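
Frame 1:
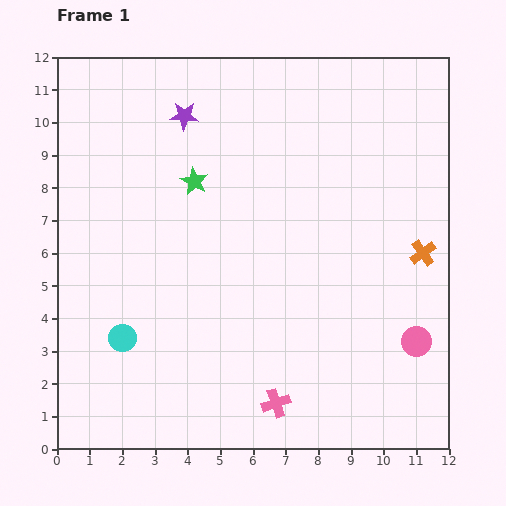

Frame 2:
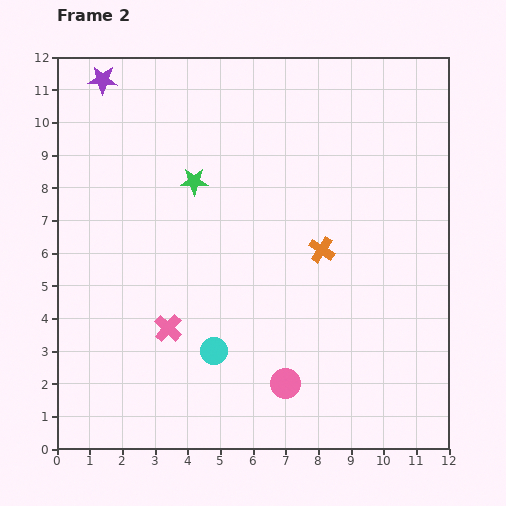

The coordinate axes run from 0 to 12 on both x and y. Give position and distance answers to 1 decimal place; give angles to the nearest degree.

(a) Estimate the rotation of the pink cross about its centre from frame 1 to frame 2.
29° counter-clockwise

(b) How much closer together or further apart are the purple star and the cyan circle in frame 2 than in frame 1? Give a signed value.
+1.9

Distance in frame 1: 7.1. Distance in frame 2: 9.0.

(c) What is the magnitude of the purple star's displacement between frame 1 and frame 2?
2.7

The purple star moved from (3.9, 10.2) to (1.4, 11.3), a distance of √(2.5² + 1.1²) ≈ 2.7.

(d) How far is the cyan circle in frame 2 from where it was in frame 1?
2.8

The cyan circle moved from (2.0, 3.4) to (4.8, 3.0), a distance of √(2.8² + 0.4²) ≈ 2.8.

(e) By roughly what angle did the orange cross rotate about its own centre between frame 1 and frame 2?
22° counter-clockwise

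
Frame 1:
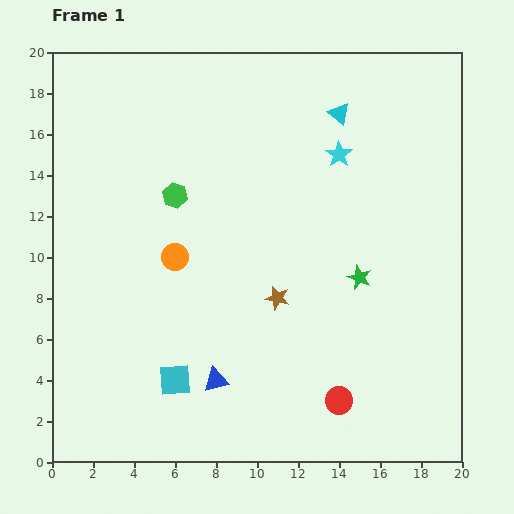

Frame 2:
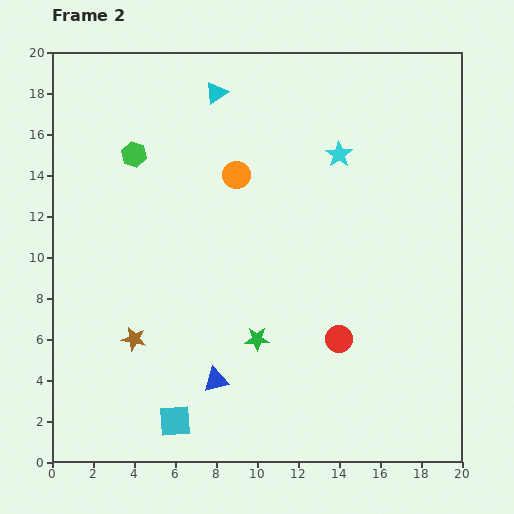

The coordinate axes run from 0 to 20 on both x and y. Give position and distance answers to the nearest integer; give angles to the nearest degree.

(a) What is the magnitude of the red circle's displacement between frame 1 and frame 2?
3

The red circle moved from (14, 3) to (14, 6), a distance of √(0² + 3²) ≈ 3.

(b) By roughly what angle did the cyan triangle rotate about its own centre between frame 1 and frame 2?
45° clockwise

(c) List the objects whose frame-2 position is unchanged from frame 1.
the cyan star, the blue triangle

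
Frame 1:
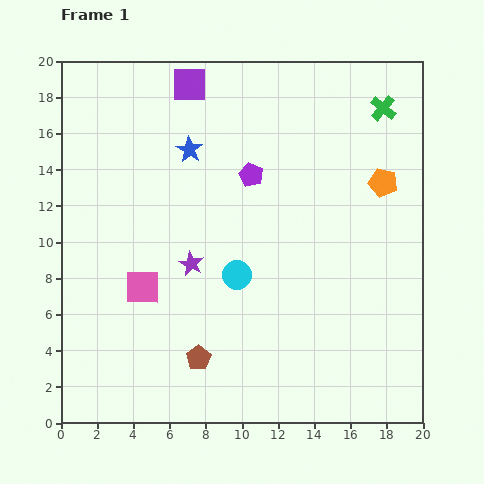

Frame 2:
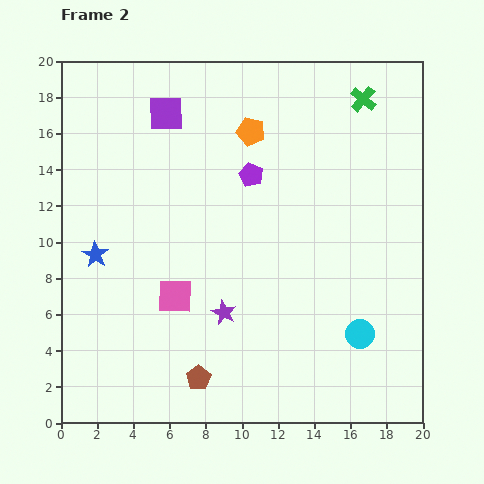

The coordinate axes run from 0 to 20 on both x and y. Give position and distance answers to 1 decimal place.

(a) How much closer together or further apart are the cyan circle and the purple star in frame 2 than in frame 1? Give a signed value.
+5.0

Distance in frame 1: 2.6. Distance in frame 2: 7.6.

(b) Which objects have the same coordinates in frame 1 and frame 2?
the purple pentagon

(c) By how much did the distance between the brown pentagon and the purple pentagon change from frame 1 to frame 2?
+1.1

Distance in frame 1: 10.5. Distance in frame 2: 11.6.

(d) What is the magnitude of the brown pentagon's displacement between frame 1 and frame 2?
1.1

The brown pentagon moved from (7.6, 3.6) to (7.6, 2.5), a distance of √(0.0² + 1.1²) ≈ 1.1.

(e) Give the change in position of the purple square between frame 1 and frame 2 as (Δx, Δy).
(-1.3, -1.6)

The purple square was at (7.1, 18.7) in frame 1 and (5.8, 17.1) in frame 2.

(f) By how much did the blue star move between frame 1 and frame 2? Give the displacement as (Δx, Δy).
(-5.2, -5.8)

The blue star was at (7.1, 15.1) in frame 1 and (1.9, 9.3) in frame 2.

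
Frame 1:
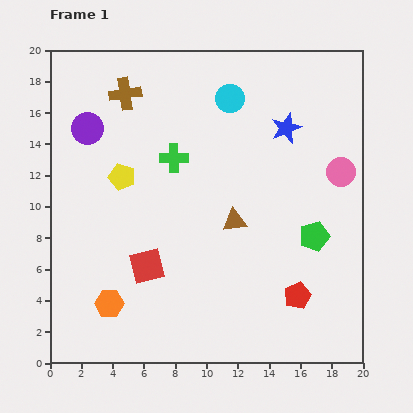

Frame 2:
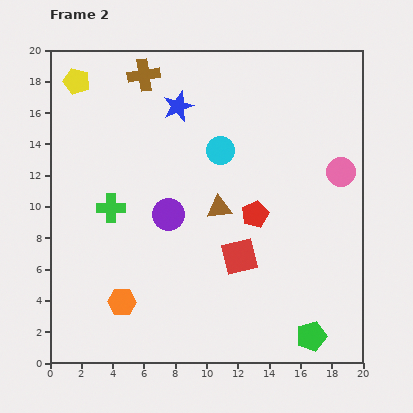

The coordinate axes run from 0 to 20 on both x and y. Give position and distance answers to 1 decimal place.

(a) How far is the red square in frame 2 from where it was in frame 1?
5.9

The red square moved from (6.2, 6.2) to (12.1, 6.8), a distance of √(5.9² + 0.6²) ≈ 5.9.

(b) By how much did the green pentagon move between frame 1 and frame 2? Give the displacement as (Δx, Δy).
(-0.2, -6.4)

The green pentagon was at (16.9, 8.1) in frame 1 and (16.7, 1.7) in frame 2.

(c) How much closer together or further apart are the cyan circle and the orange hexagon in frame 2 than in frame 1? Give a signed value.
-3.6

Distance in frame 1: 15.2. Distance in frame 2: 11.6.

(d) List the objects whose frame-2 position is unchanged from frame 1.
the pink circle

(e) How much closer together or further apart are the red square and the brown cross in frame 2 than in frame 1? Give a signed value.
+2.0

Distance in frame 1: 11.1. Distance in frame 2: 13.1.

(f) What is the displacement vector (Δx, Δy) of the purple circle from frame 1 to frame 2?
(5.2, -5.5)

The purple circle was at (2.4, 15.0) in frame 1 and (7.6, 9.5) in frame 2.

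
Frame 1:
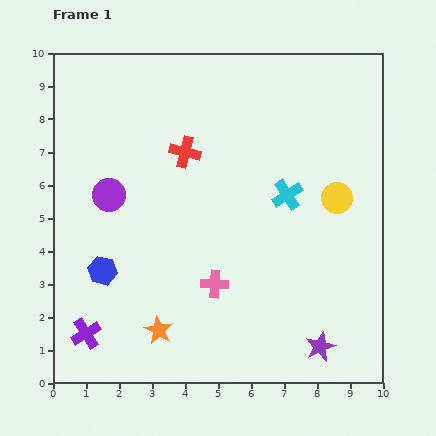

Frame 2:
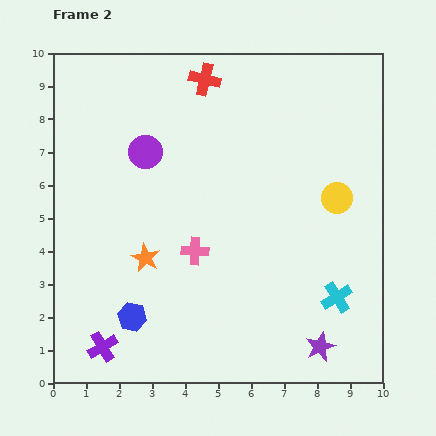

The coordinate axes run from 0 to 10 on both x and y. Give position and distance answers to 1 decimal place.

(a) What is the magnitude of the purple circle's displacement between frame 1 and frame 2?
1.7

The purple circle moved from (1.7, 5.7) to (2.8, 7.0), a distance of √(1.1² + 1.3²) ≈ 1.7.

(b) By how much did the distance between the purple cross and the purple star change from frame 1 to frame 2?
-0.5

Distance in frame 1: 7.1. Distance in frame 2: 6.6.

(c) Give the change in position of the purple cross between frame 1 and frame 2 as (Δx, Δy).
(0.5, -0.4)

The purple cross was at (1.0, 1.5) in frame 1 and (1.5, 1.1) in frame 2.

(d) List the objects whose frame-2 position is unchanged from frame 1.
the purple star, the yellow circle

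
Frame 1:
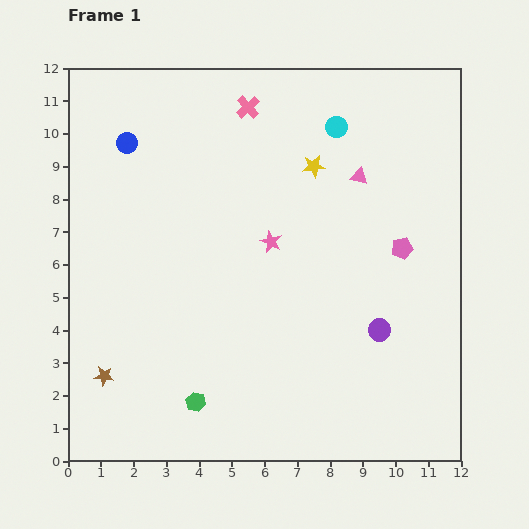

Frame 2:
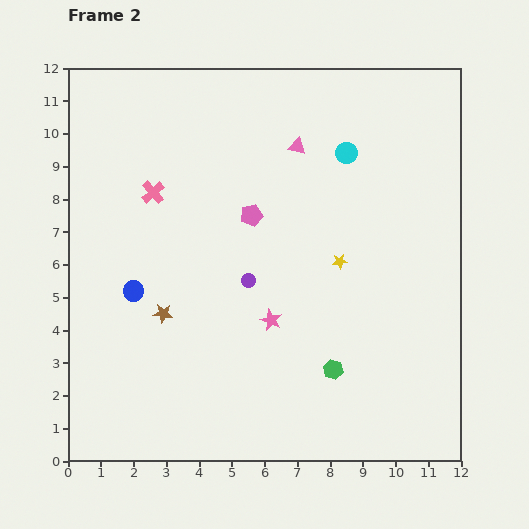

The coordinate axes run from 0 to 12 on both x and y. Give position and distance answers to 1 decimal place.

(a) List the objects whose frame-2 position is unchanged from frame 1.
none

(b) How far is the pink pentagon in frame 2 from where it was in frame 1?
4.7

The pink pentagon moved from (10.2, 6.5) to (5.6, 7.5), a distance of √(4.6² + 1.0²) ≈ 4.7.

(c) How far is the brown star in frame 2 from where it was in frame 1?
2.6

The brown star moved from (1.1, 2.6) to (2.9, 4.5), a distance of √(1.8² + 1.9²) ≈ 2.6.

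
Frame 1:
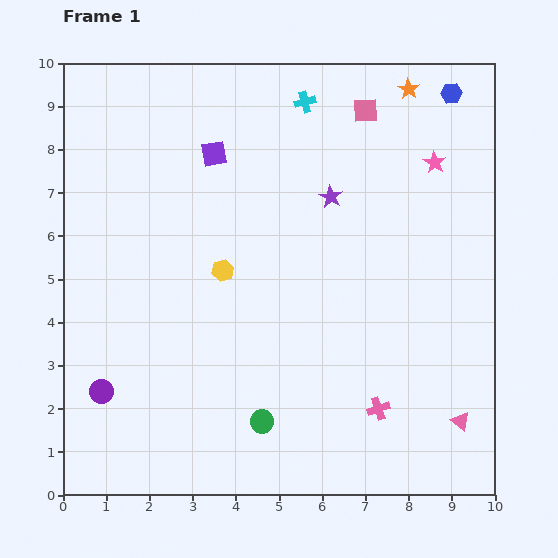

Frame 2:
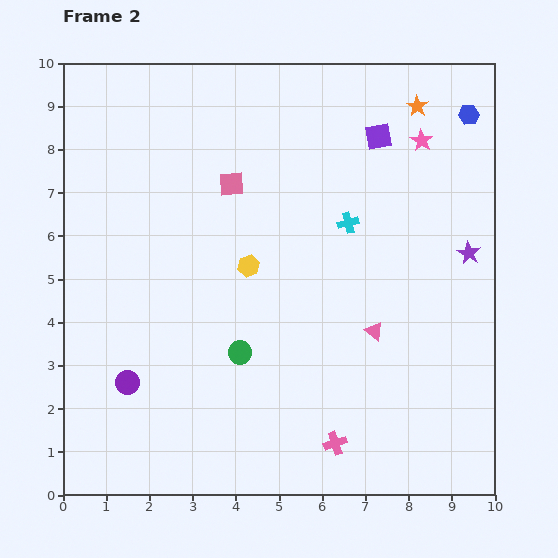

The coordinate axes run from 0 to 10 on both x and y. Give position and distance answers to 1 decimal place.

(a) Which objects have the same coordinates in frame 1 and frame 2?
none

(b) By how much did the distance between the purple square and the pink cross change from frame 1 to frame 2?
+0.2

Distance in frame 1: 7.0. Distance in frame 2: 7.2.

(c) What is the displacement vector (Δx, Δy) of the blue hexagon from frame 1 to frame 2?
(0.4, -0.5)

The blue hexagon was at (9.0, 9.3) in frame 1 and (9.4, 8.8) in frame 2.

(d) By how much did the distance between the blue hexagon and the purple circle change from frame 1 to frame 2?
-0.6

Distance in frame 1: 10.6. Distance in frame 2: 10.0.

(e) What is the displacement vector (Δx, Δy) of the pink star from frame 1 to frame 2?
(-0.3, 0.5)

The pink star was at (8.6, 7.7) in frame 1 and (8.3, 8.2) in frame 2.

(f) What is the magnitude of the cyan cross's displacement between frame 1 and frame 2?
3.0

The cyan cross moved from (5.6, 9.1) to (6.6, 6.3), a distance of √(1.0² + 2.8²) ≈ 3.0.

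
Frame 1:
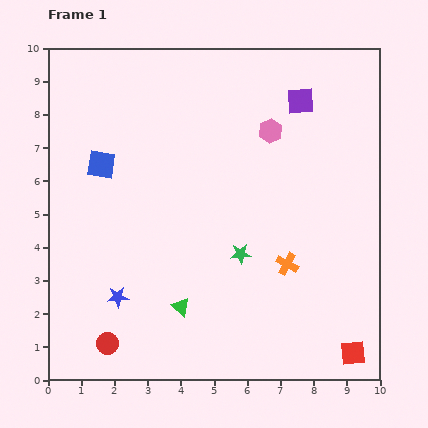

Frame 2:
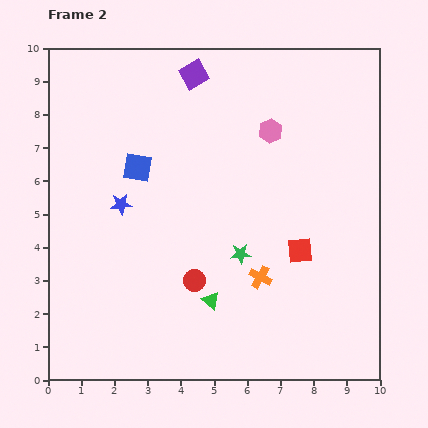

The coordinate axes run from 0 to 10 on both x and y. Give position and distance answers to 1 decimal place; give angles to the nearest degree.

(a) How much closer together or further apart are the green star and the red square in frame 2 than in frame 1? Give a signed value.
-2.7

Distance in frame 1: 4.5. Distance in frame 2: 1.8.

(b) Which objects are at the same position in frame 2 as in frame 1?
the pink hexagon, the green star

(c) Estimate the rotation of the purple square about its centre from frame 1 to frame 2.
27° counter-clockwise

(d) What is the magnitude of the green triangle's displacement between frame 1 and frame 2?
0.9

The green triangle moved from (4.0, 2.2) to (4.9, 2.4), a distance of √(0.9² + 0.2²) ≈ 0.9.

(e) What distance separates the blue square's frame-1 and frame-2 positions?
1.1

The blue square moved from (1.6, 6.5) to (2.7, 6.4), a distance of √(1.1² + 0.1²) ≈ 1.1.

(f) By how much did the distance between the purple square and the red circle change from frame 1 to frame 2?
-3.1

Distance in frame 1: 9.3. Distance in frame 2: 6.2.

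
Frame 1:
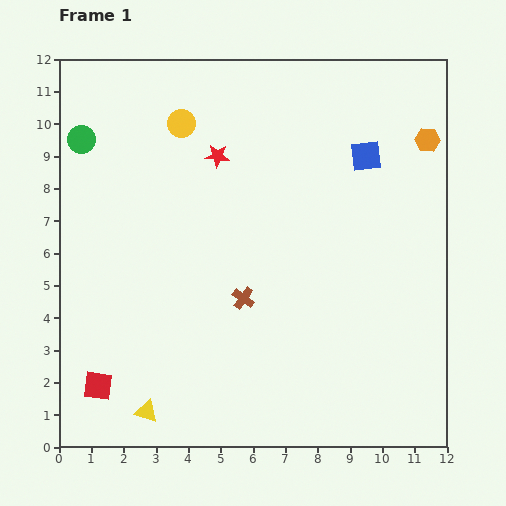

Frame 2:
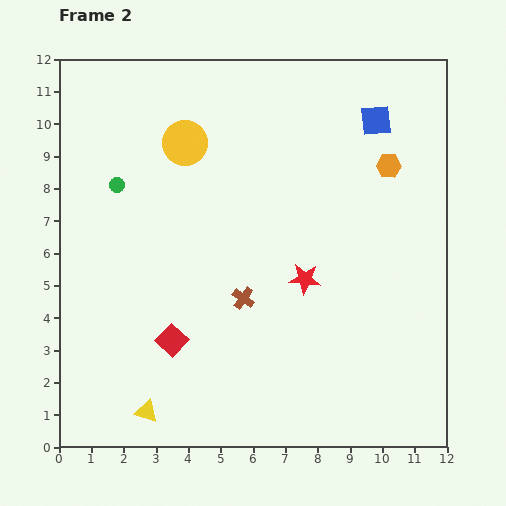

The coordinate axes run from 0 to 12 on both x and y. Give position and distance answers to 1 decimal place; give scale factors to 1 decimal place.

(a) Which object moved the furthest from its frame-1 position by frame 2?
the red star

(moved 4.7; next 2.7)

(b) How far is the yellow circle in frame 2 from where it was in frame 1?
0.6

The yellow circle moved from (3.8, 10.0) to (3.9, 9.4), a distance of √(0.1² + 0.6²) ≈ 0.6.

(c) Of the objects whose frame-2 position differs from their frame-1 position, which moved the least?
the yellow circle

(moved 0.6)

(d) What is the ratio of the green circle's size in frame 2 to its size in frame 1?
0.6×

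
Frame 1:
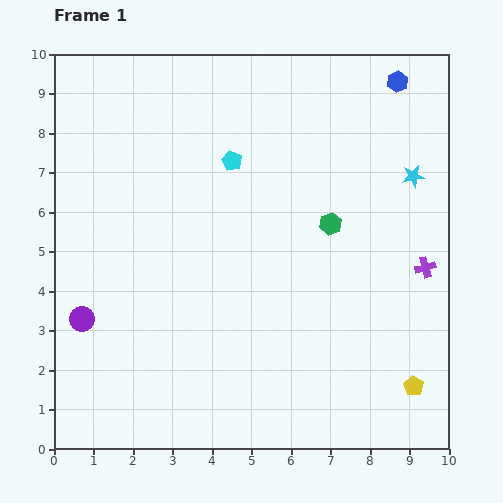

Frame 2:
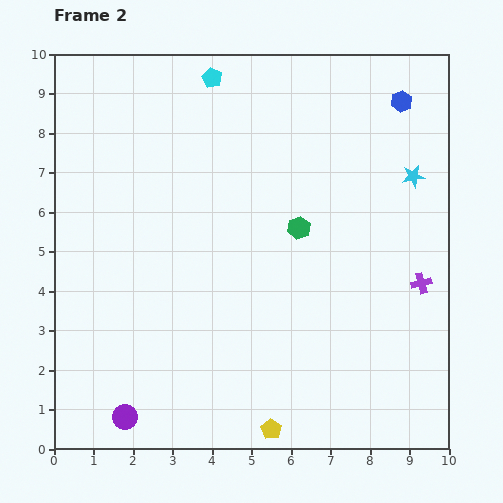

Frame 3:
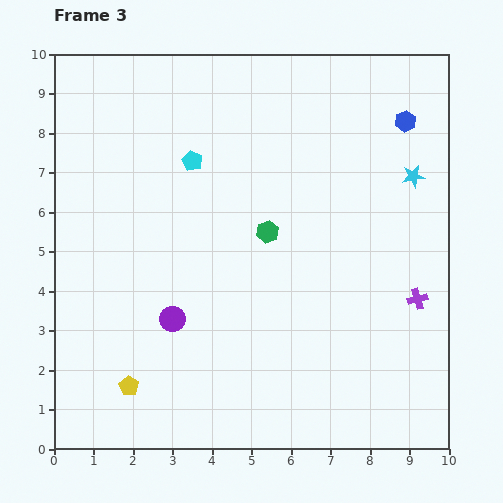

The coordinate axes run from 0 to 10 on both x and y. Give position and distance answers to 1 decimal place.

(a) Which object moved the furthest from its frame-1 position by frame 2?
the yellow pentagon

(moved 3.8; next 2.7)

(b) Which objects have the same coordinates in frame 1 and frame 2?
the cyan star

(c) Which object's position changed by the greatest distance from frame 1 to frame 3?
the yellow pentagon

(moved 7.2; next 2.3)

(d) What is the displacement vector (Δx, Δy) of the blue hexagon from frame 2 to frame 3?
(0.1, -0.5)

The blue hexagon was at (8.8, 8.8) in frame 2 and (8.9, 8.3) in frame 3.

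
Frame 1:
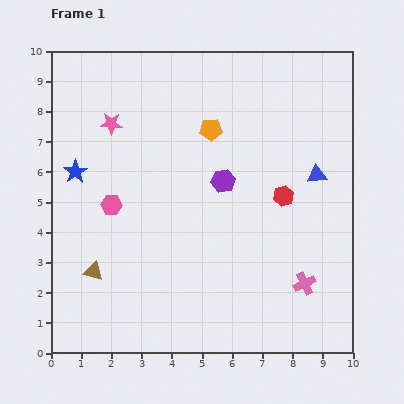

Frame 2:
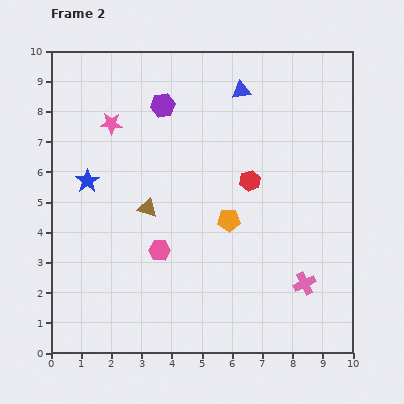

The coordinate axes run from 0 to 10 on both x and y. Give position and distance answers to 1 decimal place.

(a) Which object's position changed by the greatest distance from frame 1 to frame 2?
the blue triangle

(moved 3.8; next 3.2)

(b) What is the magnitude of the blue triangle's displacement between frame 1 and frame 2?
3.8

The blue triangle moved from (8.8, 5.9) to (6.3, 8.7), a distance of √(2.5² + 2.8²) ≈ 3.8.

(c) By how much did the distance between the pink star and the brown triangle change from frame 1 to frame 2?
-1.9

Distance in frame 1: 4.9. Distance in frame 2: 3.0.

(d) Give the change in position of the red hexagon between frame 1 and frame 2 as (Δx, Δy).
(-1.1, 0.5)

The red hexagon was at (7.7, 5.2) in frame 1 and (6.6, 5.7) in frame 2.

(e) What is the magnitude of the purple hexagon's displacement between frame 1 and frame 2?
3.2

The purple hexagon moved from (5.7, 5.7) to (3.7, 8.2), a distance of √(2.0² + 2.5²) ≈ 3.2.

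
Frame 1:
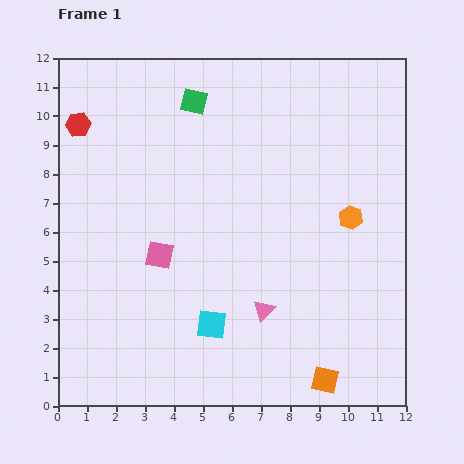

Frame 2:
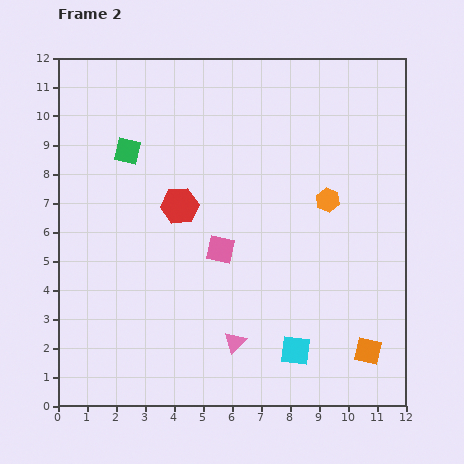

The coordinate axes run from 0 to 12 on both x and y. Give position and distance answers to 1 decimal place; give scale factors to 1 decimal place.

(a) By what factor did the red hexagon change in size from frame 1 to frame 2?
1.5×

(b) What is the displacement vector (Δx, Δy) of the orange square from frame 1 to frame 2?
(1.5, 1.0)

The orange square was at (9.2, 0.9) in frame 1 and (10.7, 1.9) in frame 2.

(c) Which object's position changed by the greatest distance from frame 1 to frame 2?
the red hexagon

(moved 4.5; next 3.0)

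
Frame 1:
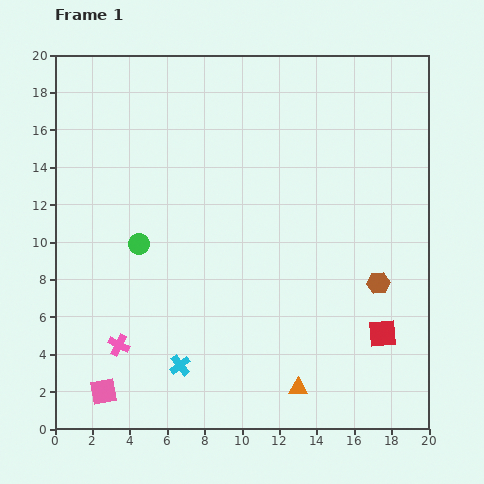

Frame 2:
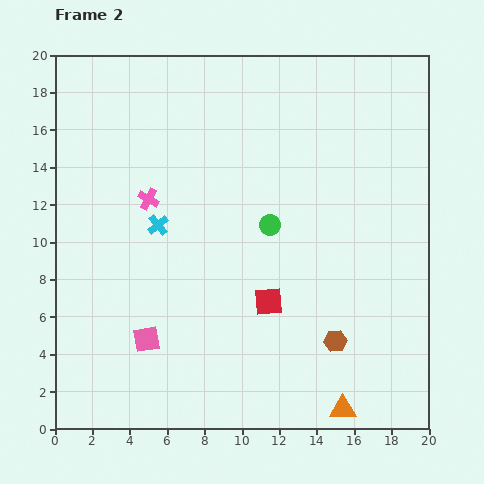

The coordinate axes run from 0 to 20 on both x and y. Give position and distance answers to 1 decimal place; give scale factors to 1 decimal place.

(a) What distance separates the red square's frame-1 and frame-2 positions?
6.3

The red square moved from (17.5, 5.1) to (11.4, 6.8), a distance of √(6.1² + 1.7²) ≈ 6.3.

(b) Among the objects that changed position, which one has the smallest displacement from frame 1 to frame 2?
the orange triangle

(moved 2.6)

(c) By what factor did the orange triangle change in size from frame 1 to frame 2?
1.3×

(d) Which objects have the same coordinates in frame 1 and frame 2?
none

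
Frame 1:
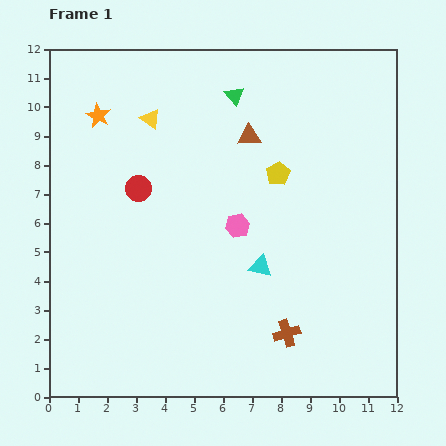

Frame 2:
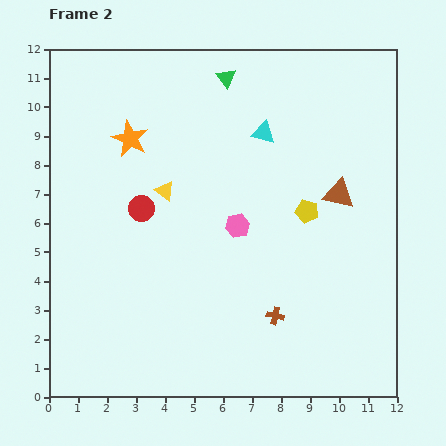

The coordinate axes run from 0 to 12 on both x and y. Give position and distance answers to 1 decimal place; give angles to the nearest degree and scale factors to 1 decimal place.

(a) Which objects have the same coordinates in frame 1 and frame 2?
the pink hexagon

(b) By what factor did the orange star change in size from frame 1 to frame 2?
1.5×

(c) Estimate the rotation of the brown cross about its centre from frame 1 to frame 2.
30° clockwise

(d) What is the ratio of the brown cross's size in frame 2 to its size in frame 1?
0.6×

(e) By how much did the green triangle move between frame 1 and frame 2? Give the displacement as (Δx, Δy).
(-0.3, 0.6)

The green triangle was at (6.4, 10.4) in frame 1 and (6.1, 11.0) in frame 2.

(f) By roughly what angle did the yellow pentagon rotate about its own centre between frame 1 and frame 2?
27° counter-clockwise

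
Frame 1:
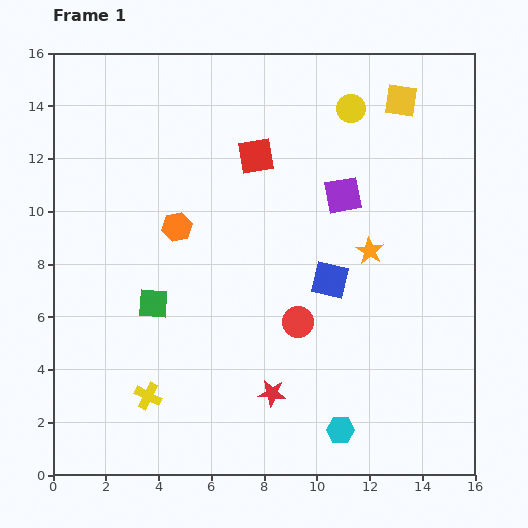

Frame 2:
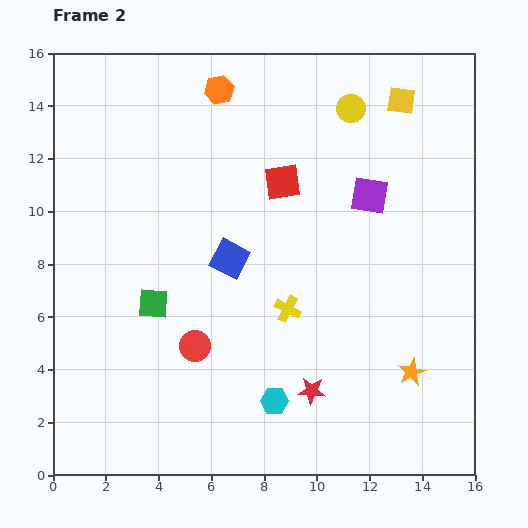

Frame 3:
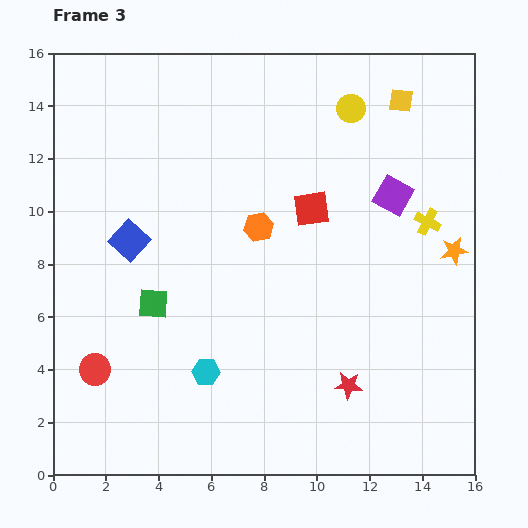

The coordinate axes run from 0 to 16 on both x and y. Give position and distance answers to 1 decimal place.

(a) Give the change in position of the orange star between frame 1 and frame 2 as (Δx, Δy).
(1.6, -4.6)

The orange star was at (12.0, 8.5) in frame 1 and (13.6, 3.9) in frame 2.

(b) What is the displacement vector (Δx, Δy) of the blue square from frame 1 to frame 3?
(-7.6, 1.5)

The blue square was at (10.5, 7.4) in frame 1 and (2.9, 8.9) in frame 3.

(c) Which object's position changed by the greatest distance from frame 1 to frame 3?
the yellow cross

(moved 12.5; next 7.9)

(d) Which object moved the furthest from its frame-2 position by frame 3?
the yellow cross

(moved 6.2; next 5.4)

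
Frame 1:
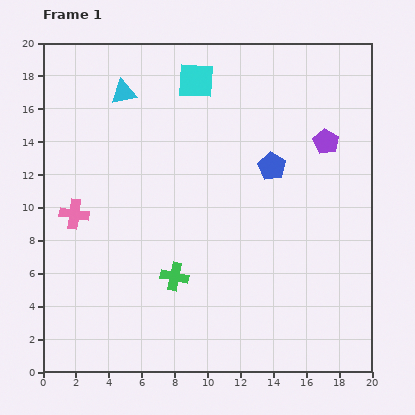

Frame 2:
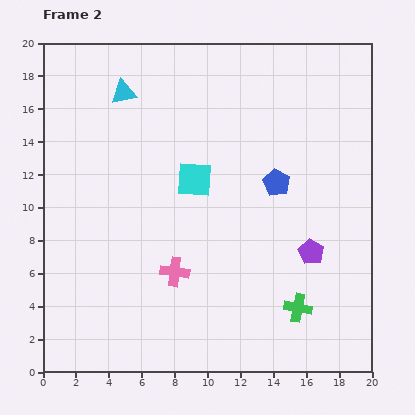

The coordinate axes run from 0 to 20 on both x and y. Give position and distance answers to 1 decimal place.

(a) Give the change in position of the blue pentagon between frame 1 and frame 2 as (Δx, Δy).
(0.3, -1.0)

The blue pentagon was at (13.9, 12.5) in frame 1 and (14.2, 11.5) in frame 2.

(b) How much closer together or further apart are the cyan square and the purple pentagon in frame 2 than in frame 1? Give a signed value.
-0.3

Distance in frame 1: 8.7. Distance in frame 2: 8.4.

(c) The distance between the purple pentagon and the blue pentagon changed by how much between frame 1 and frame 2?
+1.1

Distance in frame 1: 3.6. Distance in frame 2: 4.7.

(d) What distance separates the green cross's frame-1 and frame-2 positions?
7.7

The green cross moved from (8.0, 5.8) to (15.5, 3.9), a distance of √(7.5² + 1.9²) ≈ 7.7.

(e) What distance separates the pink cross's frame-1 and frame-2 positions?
7.0

The pink cross moved from (1.9, 9.6) to (8.0, 6.1), a distance of √(6.1² + 3.5²) ≈ 7.0.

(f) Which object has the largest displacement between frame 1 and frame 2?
the green cross

(moved 7.7; next 7.0)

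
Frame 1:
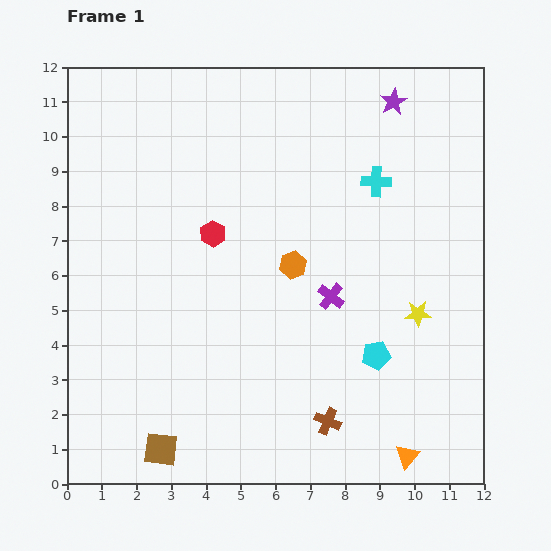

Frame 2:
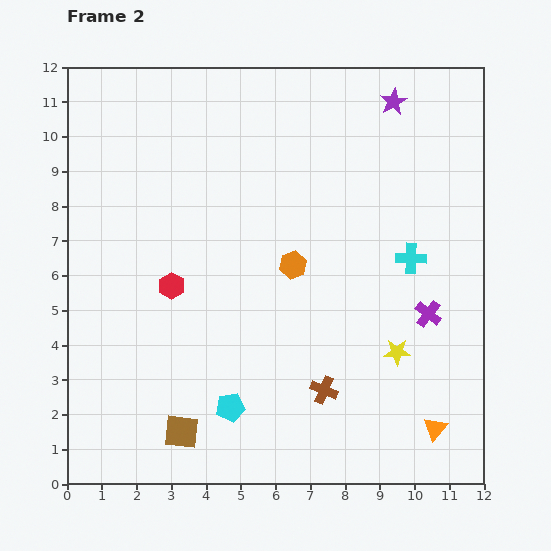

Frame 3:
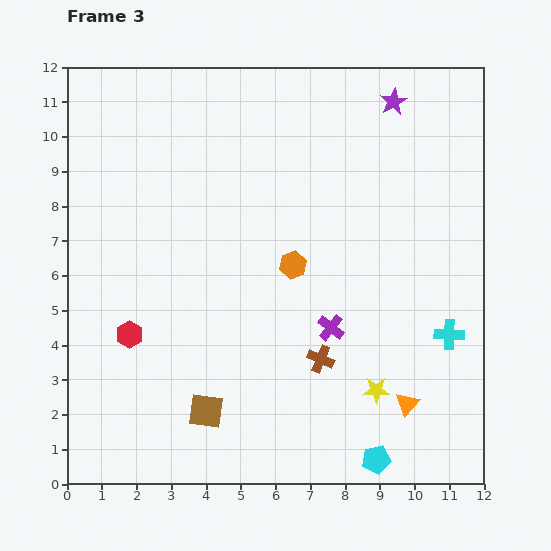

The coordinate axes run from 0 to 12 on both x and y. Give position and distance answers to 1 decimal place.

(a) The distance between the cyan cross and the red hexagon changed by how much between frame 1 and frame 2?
+2.0

Distance in frame 1: 4.9. Distance in frame 2: 6.9.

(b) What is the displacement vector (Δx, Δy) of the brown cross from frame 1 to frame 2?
(-0.1, 0.9)

The brown cross was at (7.5, 1.8) in frame 1 and (7.4, 2.7) in frame 2.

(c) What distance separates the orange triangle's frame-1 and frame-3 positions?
1.5

The orange triangle moved from (9.8, 0.8) to (9.8, 2.3), a distance of √(0.0² + 1.5²) ≈ 1.5.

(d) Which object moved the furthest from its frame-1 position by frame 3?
the cyan cross

(moved 4.9; next 3.8)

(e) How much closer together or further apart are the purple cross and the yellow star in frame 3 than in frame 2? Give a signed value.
+0.8

Distance in frame 2: 1.4. Distance in frame 3: 2.2.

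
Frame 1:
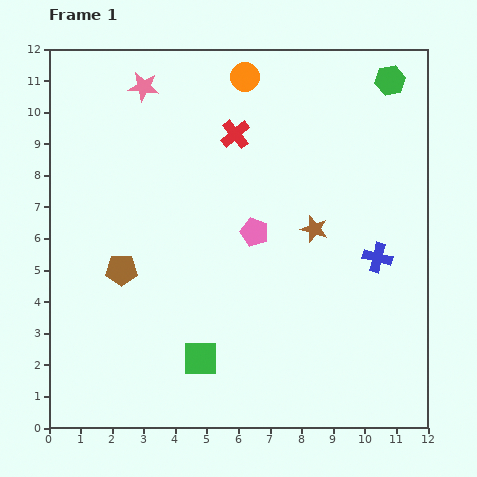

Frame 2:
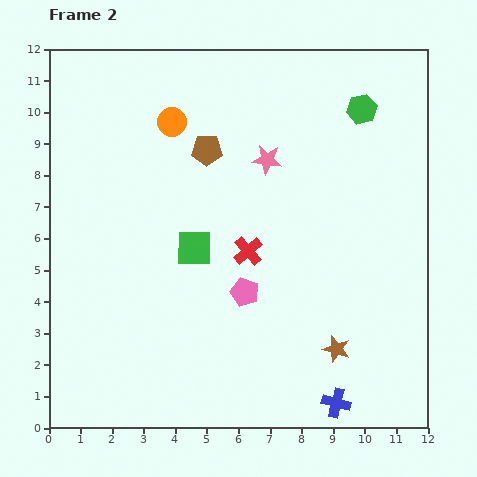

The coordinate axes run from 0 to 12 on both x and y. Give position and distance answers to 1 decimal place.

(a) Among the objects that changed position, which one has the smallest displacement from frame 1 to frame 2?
the green hexagon

(moved 1.3)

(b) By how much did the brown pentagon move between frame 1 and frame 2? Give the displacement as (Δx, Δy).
(2.7, 3.8)

The brown pentagon was at (2.3, 5.0) in frame 1 and (5.0, 8.8) in frame 2.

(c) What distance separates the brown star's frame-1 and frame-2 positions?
3.9

The brown star moved from (8.4, 6.3) to (9.1, 2.5), a distance of √(0.7² + 3.8²) ≈ 3.9.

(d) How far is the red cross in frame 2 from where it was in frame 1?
3.7

The red cross moved from (5.9, 9.3) to (6.3, 5.6), a distance of √(0.4² + 3.7²) ≈ 3.7.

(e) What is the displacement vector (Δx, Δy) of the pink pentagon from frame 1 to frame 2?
(-0.3, -1.9)

The pink pentagon was at (6.5, 6.2) in frame 1 and (6.2, 4.3) in frame 2.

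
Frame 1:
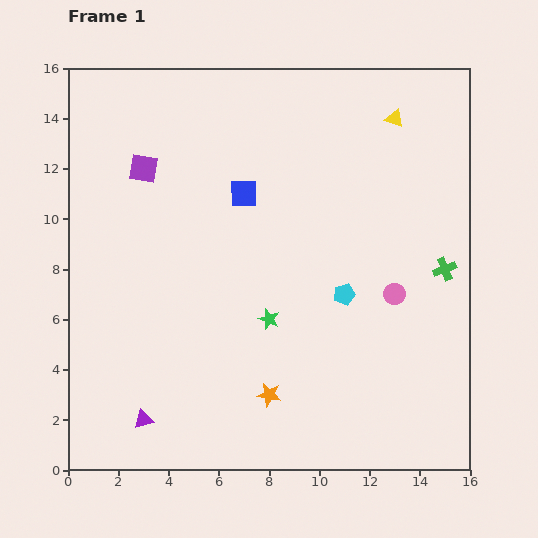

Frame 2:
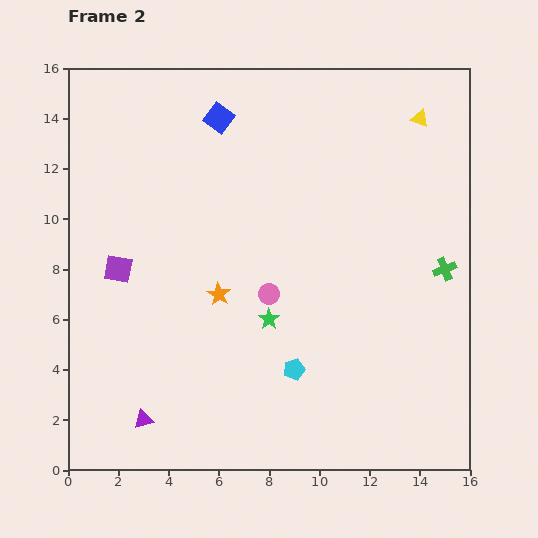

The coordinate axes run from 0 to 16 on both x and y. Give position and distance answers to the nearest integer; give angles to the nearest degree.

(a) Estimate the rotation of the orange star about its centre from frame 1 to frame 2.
22° clockwise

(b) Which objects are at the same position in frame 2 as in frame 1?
the purple triangle, the green cross, the green star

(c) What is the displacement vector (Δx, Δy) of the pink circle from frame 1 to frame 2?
(-5, 0)

The pink circle was at (13, 7) in frame 1 and (8, 7) in frame 2.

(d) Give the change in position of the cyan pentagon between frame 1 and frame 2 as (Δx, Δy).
(-2, -3)

The cyan pentagon was at (11, 7) in frame 1 and (9, 4) in frame 2.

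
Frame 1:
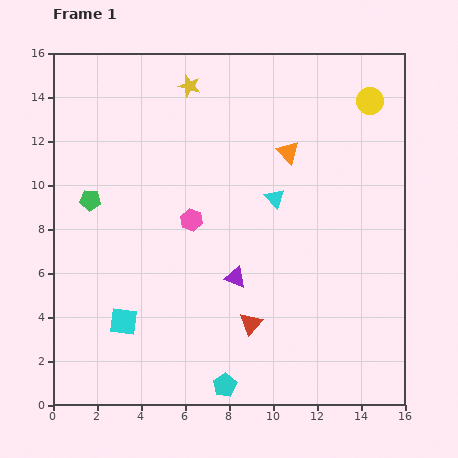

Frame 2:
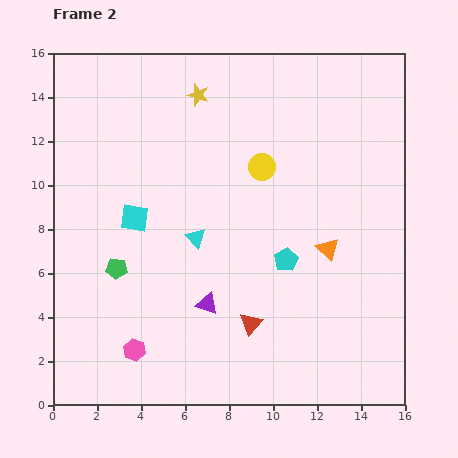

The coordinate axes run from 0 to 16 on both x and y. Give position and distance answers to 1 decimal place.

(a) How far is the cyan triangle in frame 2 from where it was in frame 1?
4.0

The cyan triangle moved from (10.1, 9.4) to (6.5, 7.6), a distance of √(3.6² + 1.8²) ≈ 4.0.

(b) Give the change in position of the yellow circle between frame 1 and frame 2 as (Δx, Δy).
(-4.9, -3.0)

The yellow circle was at (14.4, 13.8) in frame 1 and (9.5, 10.8) in frame 2.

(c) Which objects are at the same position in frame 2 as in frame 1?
the red triangle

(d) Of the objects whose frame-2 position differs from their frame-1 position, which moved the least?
the yellow star

(moved 0.6)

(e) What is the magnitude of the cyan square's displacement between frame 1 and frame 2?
4.7

The cyan square moved from (3.2, 3.8) to (3.7, 8.5), a distance of √(0.5² + 4.7²) ≈ 4.7.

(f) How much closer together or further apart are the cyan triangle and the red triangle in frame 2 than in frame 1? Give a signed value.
-1.2

Distance in frame 1: 5.8. Distance in frame 2: 4.6.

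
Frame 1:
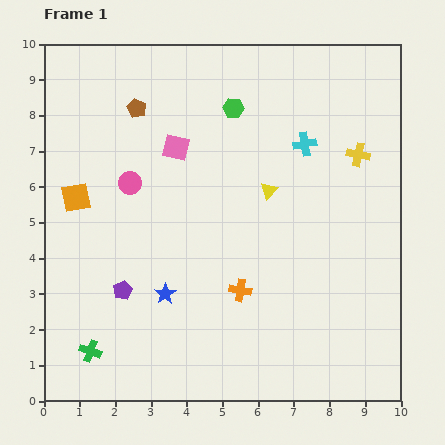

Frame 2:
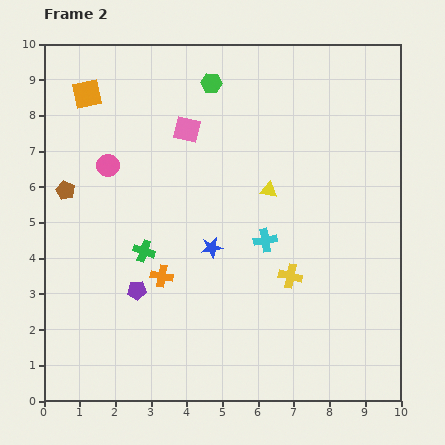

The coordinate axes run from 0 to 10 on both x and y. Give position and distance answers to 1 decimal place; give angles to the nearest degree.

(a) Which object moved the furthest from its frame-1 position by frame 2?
the yellow cross

(moved 3.9; next 3.2)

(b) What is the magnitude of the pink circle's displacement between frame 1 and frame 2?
0.8

The pink circle moved from (2.4, 6.1) to (1.8, 6.6), a distance of √(0.6² + 0.5²) ≈ 0.8.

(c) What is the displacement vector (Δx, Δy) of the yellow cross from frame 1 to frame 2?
(-1.9, -3.4)

The yellow cross was at (8.8, 6.9) in frame 1 and (6.9, 3.5) in frame 2.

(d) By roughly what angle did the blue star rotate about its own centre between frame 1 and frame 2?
22° clockwise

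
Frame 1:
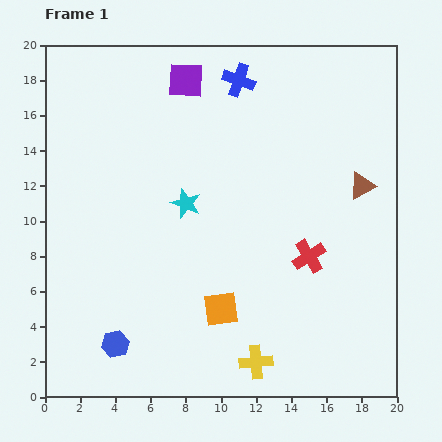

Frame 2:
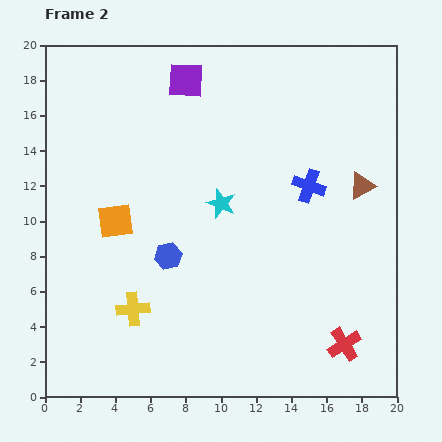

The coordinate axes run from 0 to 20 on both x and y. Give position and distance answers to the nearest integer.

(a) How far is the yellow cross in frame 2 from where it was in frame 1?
8

The yellow cross moved from (12, 2) to (5, 5), a distance of √(7² + 3²) ≈ 8.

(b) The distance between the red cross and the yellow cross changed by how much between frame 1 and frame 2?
+5

Distance in frame 1: 7. Distance in frame 2: 12.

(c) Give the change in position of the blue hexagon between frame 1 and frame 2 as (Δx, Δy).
(3, 5)

The blue hexagon was at (4, 3) in frame 1 and (7, 8) in frame 2.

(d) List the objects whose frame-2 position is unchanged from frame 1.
the brown triangle, the purple square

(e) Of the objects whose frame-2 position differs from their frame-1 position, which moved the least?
the cyan star

(moved 2)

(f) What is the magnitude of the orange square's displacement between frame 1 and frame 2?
8

The orange square moved from (10, 5) to (4, 10), a distance of √(6² + 5²) ≈ 8.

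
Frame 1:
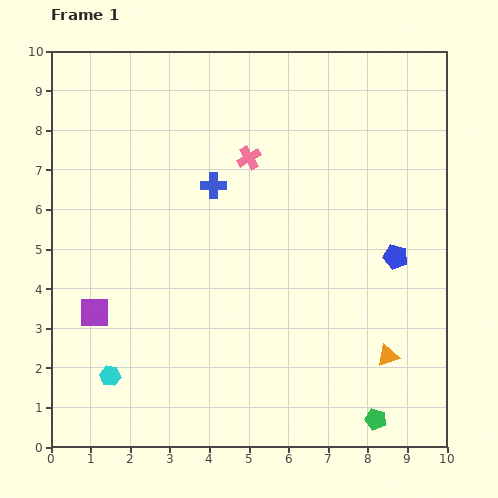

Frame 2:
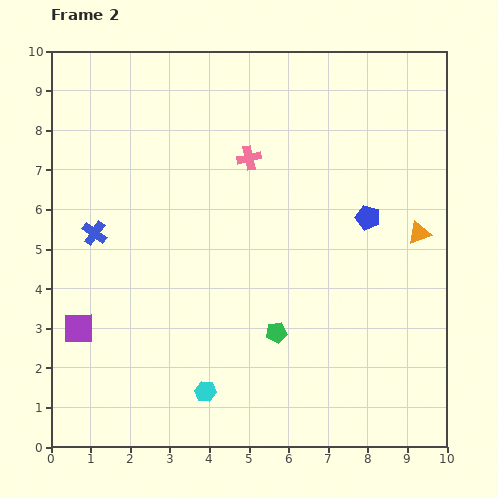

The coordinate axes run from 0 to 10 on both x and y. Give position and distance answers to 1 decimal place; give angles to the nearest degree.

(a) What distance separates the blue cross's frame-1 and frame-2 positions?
3.2

The blue cross moved from (4.1, 6.6) to (1.1, 5.4), a distance of √(3.0² + 1.2²) ≈ 3.2.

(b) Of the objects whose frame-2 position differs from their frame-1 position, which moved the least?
the purple square

(moved 0.6)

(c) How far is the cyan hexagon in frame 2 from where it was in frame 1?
2.4

The cyan hexagon moved from (1.5, 1.8) to (3.9, 1.4), a distance of √(2.4² + 0.4²) ≈ 2.4.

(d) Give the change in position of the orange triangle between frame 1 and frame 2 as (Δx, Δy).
(0.8, 3.1)

The orange triangle was at (8.5, 2.3) in frame 1 and (9.3, 5.4) in frame 2.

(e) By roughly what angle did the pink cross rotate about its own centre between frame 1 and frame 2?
18° clockwise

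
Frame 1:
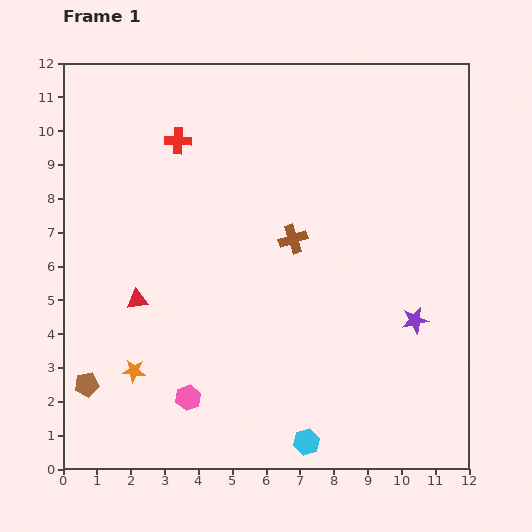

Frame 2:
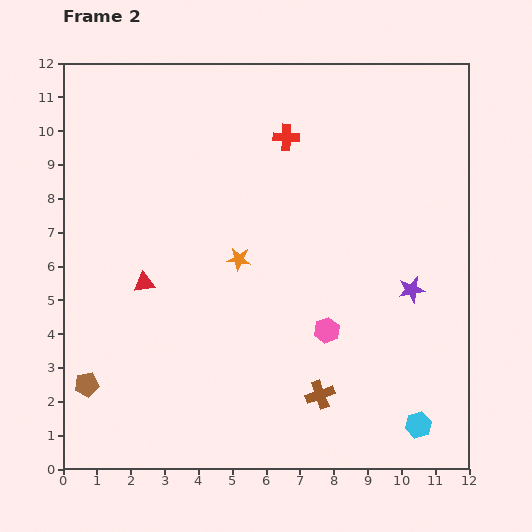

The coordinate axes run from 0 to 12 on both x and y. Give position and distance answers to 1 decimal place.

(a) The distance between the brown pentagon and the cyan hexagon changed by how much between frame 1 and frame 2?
+3.2

Distance in frame 1: 6.7. Distance in frame 2: 9.9.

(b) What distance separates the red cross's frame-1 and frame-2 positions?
3.2

The red cross moved from (3.4, 9.7) to (6.6, 9.8), a distance of √(3.2² + 0.1²) ≈ 3.2.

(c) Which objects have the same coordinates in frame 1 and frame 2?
the brown pentagon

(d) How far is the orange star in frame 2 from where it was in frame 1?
4.5

The orange star moved from (2.1, 2.9) to (5.2, 6.2), a distance of √(3.1² + 3.3²) ≈ 4.5.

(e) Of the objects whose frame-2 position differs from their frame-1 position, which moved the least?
the red triangle

(moved 0.5)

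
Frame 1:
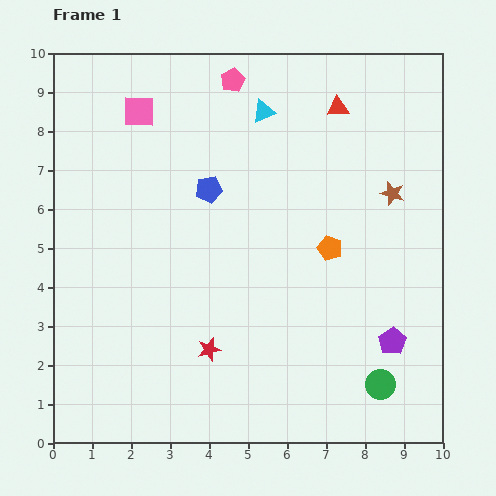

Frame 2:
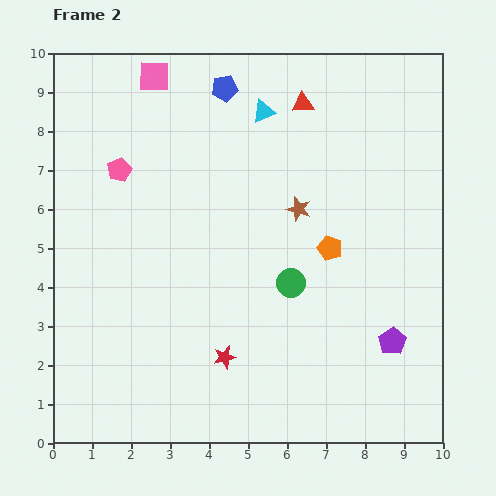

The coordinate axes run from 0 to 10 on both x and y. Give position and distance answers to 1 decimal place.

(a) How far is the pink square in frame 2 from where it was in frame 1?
1.0

The pink square moved from (2.2, 8.5) to (2.6, 9.4), a distance of √(0.4² + 0.9²) ≈ 1.0.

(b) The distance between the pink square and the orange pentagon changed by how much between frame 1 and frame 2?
+0.3

Distance in frame 1: 6.0. Distance in frame 2: 6.3.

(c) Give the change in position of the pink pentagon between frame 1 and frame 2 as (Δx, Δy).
(-2.9, -2.3)

The pink pentagon was at (4.6, 9.3) in frame 1 and (1.7, 7.0) in frame 2.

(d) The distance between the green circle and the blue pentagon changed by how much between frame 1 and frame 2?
-1.4

Distance in frame 1: 6.7. Distance in frame 2: 5.3.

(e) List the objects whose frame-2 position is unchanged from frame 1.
the purple pentagon, the cyan triangle, the orange pentagon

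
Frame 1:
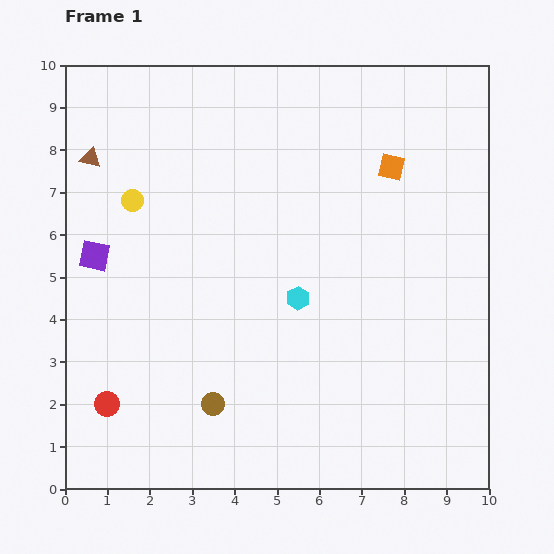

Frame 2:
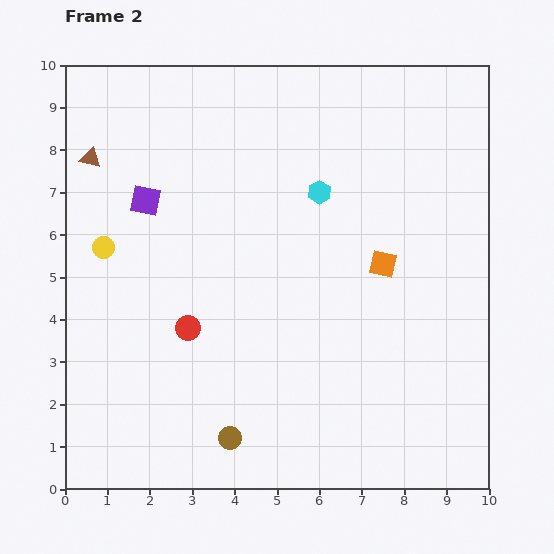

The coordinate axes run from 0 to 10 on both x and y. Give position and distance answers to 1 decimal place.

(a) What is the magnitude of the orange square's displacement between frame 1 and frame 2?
2.3

The orange square moved from (7.7, 7.6) to (7.5, 5.3), a distance of √(0.2² + 2.3²) ≈ 2.3.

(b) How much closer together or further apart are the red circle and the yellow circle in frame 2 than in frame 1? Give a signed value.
-2.0

Distance in frame 1: 4.8. Distance in frame 2: 2.8.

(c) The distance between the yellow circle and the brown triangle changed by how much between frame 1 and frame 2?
+0.7

Distance in frame 1: 1.4. Distance in frame 2: 2.1.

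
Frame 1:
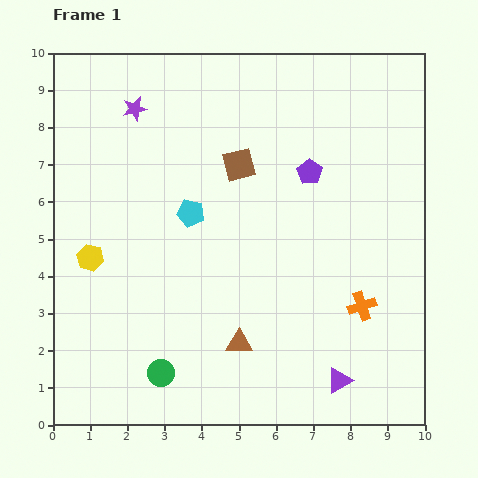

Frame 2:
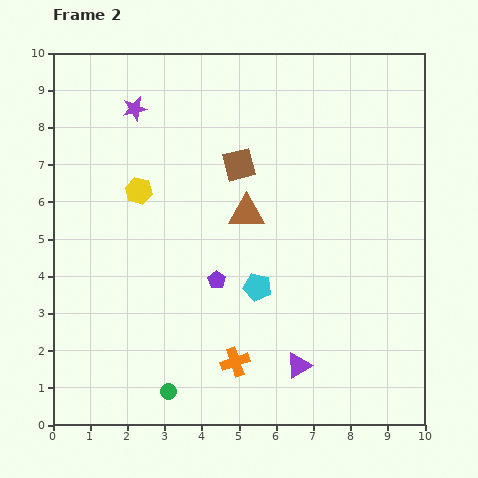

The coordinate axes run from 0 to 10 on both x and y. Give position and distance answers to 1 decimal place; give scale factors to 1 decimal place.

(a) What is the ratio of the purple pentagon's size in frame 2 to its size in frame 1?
0.7×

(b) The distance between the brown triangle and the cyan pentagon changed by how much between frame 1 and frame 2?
-1.7

Distance in frame 1: 3.7. Distance in frame 2: 2.0.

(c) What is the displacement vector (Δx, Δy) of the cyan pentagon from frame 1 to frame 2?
(1.8, -2.0)

The cyan pentagon was at (3.7, 5.7) in frame 1 and (5.5, 3.7) in frame 2.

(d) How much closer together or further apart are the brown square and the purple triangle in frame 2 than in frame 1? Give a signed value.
-0.8

Distance in frame 1: 6.4. Distance in frame 2: 5.6.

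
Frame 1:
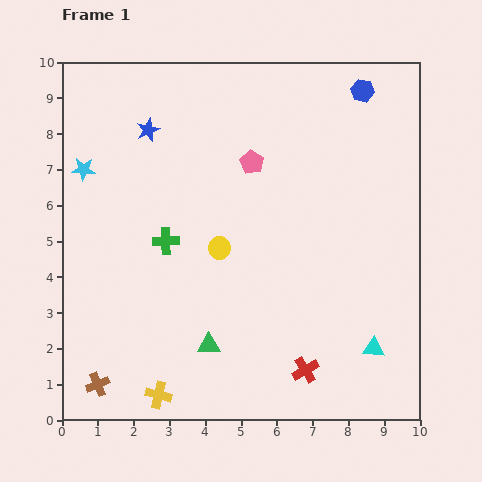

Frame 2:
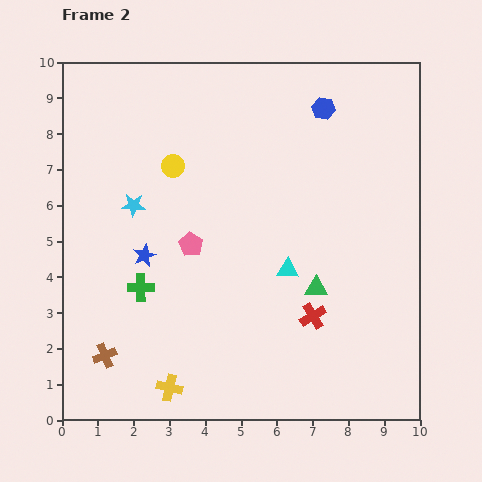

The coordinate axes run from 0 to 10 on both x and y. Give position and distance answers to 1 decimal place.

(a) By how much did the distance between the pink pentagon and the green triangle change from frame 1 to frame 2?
-1.5

Distance in frame 1: 5.2. Distance in frame 2: 3.7.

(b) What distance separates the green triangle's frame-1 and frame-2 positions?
3.4

The green triangle moved from (4.1, 2.1) to (7.1, 3.7), a distance of √(3.0² + 1.6²) ≈ 3.4.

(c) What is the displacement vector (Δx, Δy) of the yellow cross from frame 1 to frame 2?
(0.3, 0.2)

The yellow cross was at (2.7, 0.7) in frame 1 and (3.0, 0.9) in frame 2.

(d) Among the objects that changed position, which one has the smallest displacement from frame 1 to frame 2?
the yellow cross

(moved 0.4)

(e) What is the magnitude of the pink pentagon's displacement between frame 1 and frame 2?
2.9

The pink pentagon moved from (5.3, 7.2) to (3.6, 4.9), a distance of √(1.7² + 2.3²) ≈ 2.9.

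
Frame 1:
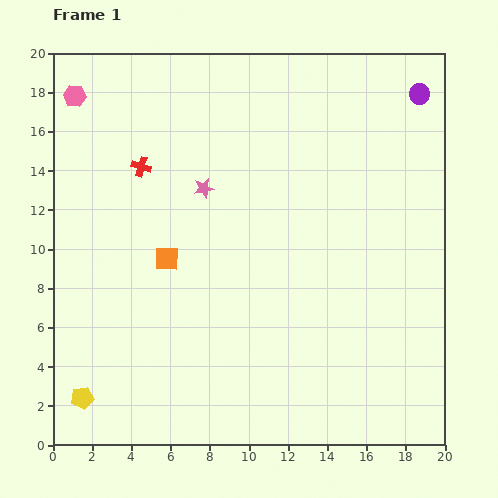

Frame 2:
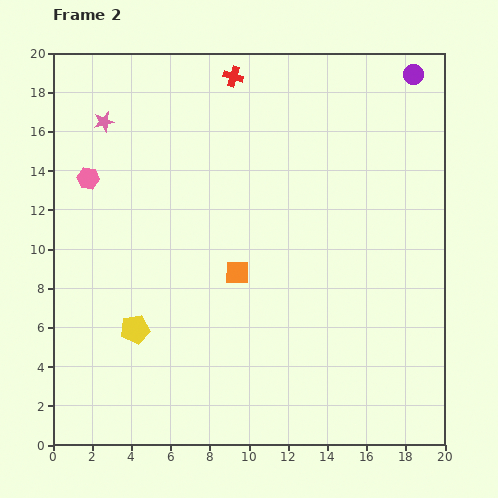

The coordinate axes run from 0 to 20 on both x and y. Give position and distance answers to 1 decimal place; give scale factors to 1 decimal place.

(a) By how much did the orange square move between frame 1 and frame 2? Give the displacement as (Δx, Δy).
(3.6, -0.7)

The orange square was at (5.8, 9.5) in frame 1 and (9.4, 8.8) in frame 2.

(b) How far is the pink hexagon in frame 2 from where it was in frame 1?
4.3

The pink hexagon moved from (1.1, 17.8) to (1.8, 13.6), a distance of √(0.7² + 4.2²) ≈ 4.3.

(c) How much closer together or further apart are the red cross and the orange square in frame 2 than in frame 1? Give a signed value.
+5.1

Distance in frame 1: 4.9. Distance in frame 2: 10.0.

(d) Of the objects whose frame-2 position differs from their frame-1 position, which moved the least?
the purple circle

(moved 1.0)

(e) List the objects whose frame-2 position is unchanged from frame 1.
none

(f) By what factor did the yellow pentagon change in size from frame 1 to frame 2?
1.3×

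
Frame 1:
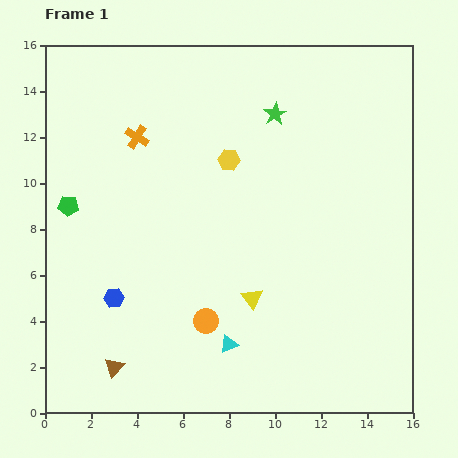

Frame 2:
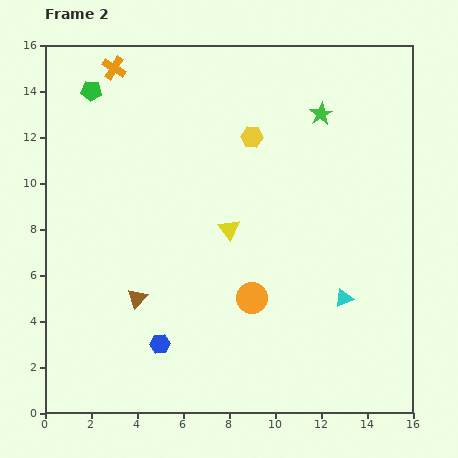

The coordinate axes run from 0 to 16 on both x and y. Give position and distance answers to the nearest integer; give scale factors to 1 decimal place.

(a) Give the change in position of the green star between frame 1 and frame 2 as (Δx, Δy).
(2, 0)

The green star was at (10, 13) in frame 1 and (12, 13) in frame 2.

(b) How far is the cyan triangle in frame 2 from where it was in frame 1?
5

The cyan triangle moved from (8, 3) to (13, 5), a distance of √(5² + 2²) ≈ 5.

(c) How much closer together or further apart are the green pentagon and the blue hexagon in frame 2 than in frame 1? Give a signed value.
+7

Distance in frame 1: 4. Distance in frame 2: 11.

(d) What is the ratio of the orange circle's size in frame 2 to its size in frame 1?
1.3×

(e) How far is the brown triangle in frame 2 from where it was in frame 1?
3

The brown triangle moved from (3, 2) to (4, 5), a distance of √(1² + 3²) ≈ 3.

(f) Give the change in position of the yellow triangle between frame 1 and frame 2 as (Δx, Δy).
(-1, 3)

The yellow triangle was at (9, 5) in frame 1 and (8, 8) in frame 2.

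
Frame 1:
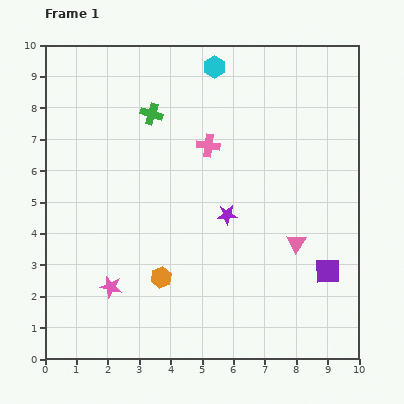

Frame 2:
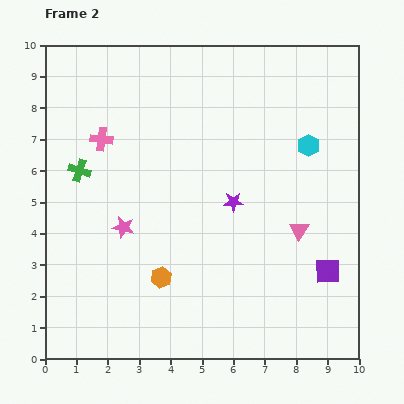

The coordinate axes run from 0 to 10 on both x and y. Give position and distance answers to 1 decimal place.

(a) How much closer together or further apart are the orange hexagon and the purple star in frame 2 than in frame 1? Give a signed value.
+0.4

Distance in frame 1: 2.9. Distance in frame 2: 3.3.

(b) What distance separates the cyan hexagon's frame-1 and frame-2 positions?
3.9

The cyan hexagon moved from (5.4, 9.3) to (8.4, 6.8), a distance of √(3.0² + 2.5²) ≈ 3.9.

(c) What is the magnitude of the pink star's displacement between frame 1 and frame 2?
1.9

The pink star moved from (2.1, 2.3) to (2.5, 4.2), a distance of √(0.4² + 1.9²) ≈ 1.9.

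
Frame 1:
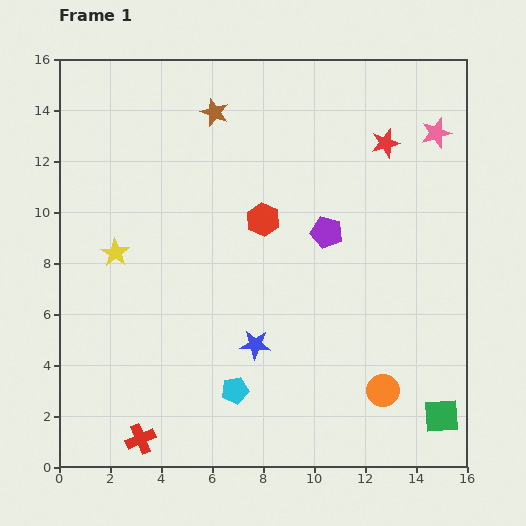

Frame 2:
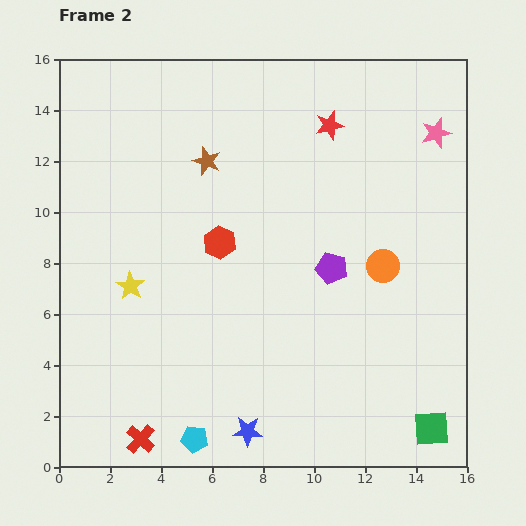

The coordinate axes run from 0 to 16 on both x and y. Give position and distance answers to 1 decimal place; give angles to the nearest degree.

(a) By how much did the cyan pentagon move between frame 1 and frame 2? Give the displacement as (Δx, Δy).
(-1.6, -1.9)

The cyan pentagon was at (6.9, 3.0) in frame 1 and (5.3, 1.1) in frame 2.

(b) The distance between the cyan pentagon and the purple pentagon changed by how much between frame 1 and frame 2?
+1.4

Distance in frame 1: 7.2. Distance in frame 2: 8.6.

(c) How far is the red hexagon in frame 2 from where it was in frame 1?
1.9

The red hexagon moved from (8.0, 9.7) to (6.3, 8.8), a distance of √(1.7² + 0.9²) ≈ 1.9.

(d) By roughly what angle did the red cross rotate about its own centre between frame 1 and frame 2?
25° counter-clockwise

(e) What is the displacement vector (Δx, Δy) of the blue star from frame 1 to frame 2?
(-0.3, -3.4)

The blue star was at (7.7, 4.8) in frame 1 and (7.4, 1.4) in frame 2.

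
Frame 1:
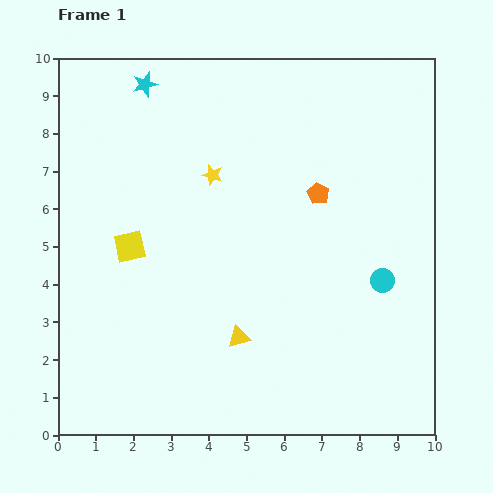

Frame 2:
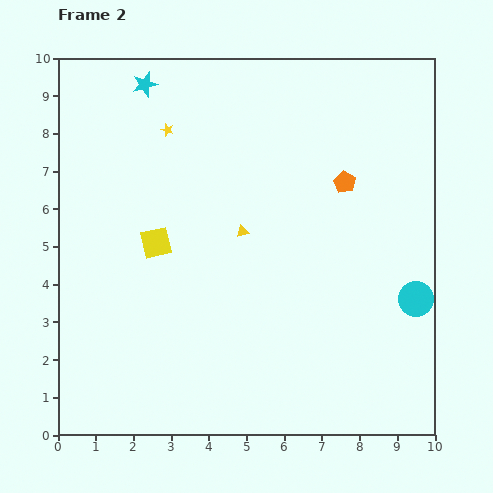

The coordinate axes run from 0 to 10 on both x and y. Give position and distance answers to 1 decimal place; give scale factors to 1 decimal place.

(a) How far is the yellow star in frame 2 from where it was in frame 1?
1.7

The yellow star moved from (4.1, 6.9) to (2.9, 8.1), a distance of √(1.2² + 1.2²) ≈ 1.7.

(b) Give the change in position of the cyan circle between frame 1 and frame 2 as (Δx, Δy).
(0.9, -0.5)

The cyan circle was at (8.6, 4.1) in frame 1 and (9.5, 3.6) in frame 2.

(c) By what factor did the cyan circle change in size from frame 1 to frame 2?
1.4×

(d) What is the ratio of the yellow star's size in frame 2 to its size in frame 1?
0.6×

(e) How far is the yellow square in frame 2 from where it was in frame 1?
0.7

The yellow square moved from (1.9, 5.0) to (2.6, 5.1), a distance of √(0.7² + 0.1²) ≈ 0.7.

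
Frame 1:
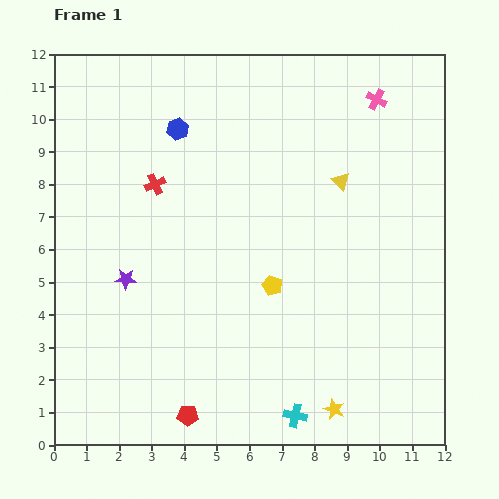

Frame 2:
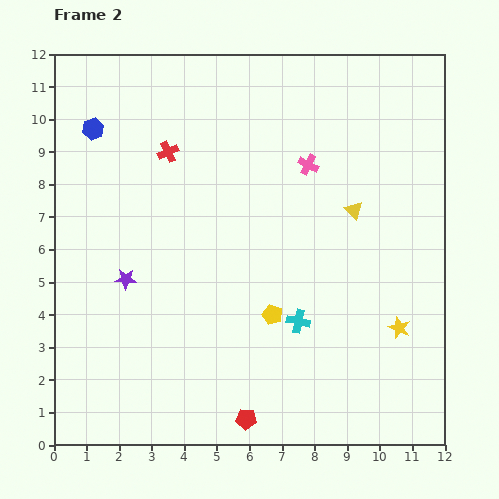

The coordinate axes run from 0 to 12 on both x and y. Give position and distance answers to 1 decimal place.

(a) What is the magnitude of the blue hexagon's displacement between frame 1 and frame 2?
2.6

The blue hexagon moved from (3.8, 9.7) to (1.2, 9.7), a distance of √(2.6² + 0.0²) ≈ 2.6.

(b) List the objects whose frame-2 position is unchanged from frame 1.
the purple star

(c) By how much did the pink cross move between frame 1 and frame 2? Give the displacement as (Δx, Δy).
(-2.1, -2.0)

The pink cross was at (9.9, 10.6) in frame 1 and (7.8, 8.6) in frame 2.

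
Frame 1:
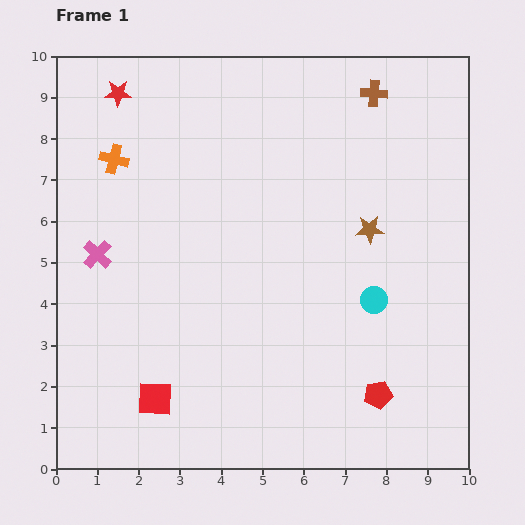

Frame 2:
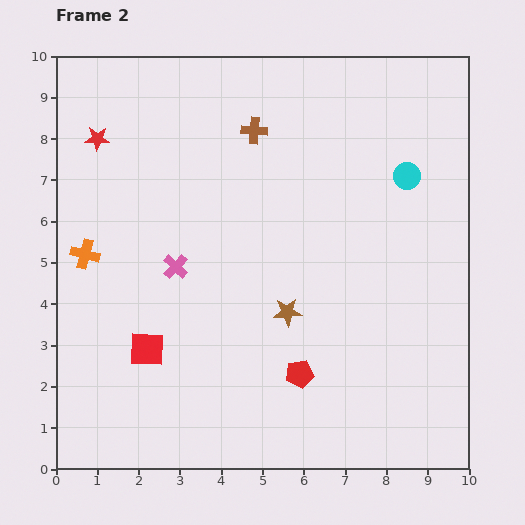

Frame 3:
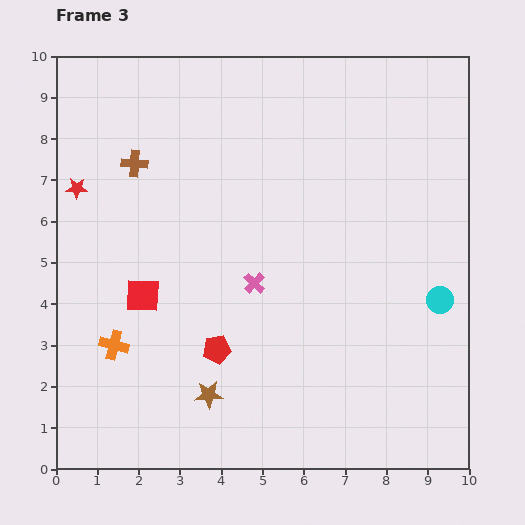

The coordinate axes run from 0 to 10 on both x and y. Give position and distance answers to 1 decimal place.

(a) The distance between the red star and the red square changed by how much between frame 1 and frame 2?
-2.3

Distance in frame 1: 7.5. Distance in frame 2: 5.2.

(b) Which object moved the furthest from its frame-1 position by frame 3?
the brown cross

(moved 6.0; next 5.6)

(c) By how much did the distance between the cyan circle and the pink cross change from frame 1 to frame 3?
-2.3

Distance in frame 1: 6.8. Distance in frame 3: 4.5.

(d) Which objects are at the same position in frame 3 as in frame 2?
none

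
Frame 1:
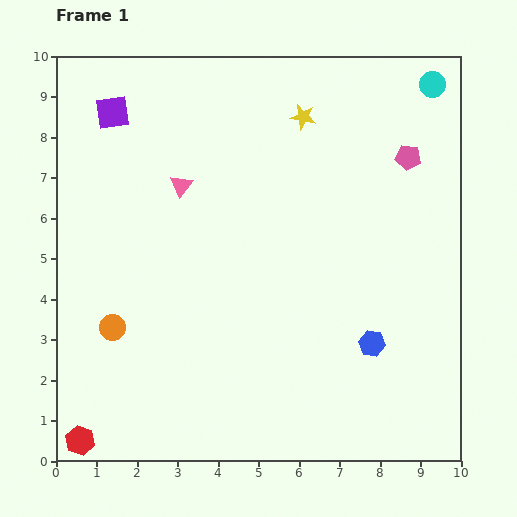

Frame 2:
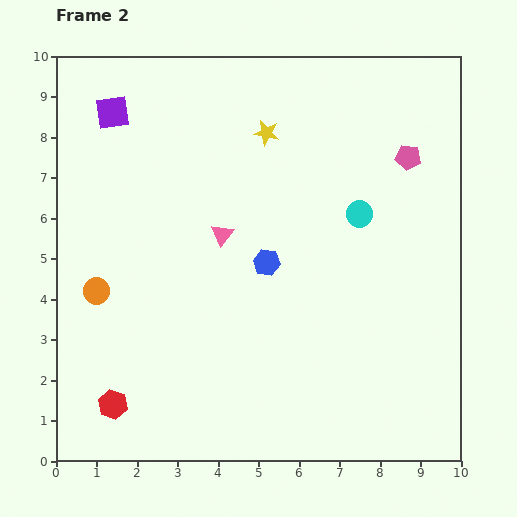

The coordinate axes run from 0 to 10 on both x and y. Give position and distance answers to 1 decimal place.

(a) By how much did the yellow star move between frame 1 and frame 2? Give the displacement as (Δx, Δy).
(-0.9, -0.4)

The yellow star was at (6.1, 8.5) in frame 1 and (5.2, 8.1) in frame 2.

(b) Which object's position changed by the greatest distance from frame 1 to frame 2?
the cyan circle

(moved 3.7; next 3.3)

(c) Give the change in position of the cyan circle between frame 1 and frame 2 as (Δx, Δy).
(-1.8, -3.2)

The cyan circle was at (9.3, 9.3) in frame 1 and (7.5, 6.1) in frame 2.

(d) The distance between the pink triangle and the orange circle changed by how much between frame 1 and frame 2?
-0.5

Distance in frame 1: 3.9. Distance in frame 2: 3.4.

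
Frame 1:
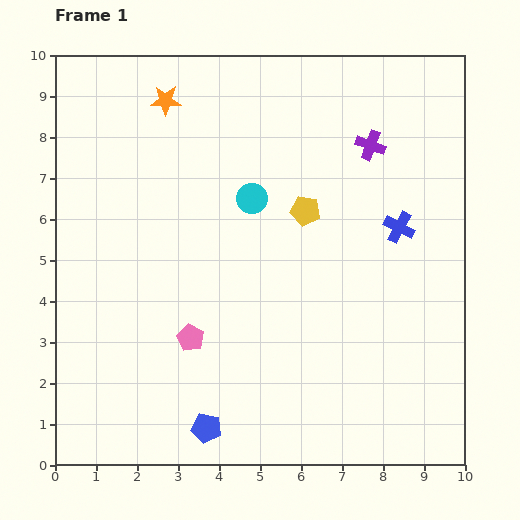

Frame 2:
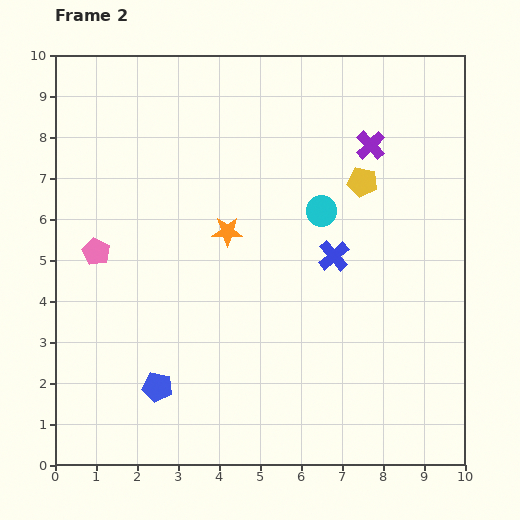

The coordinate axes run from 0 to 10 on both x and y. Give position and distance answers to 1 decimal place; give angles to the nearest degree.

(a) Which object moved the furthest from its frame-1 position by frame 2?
the orange star

(moved 3.5; next 3.1)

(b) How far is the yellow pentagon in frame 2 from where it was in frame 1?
1.6

The yellow pentagon moved from (6.1, 6.2) to (7.5, 6.9), a distance of √(1.4² + 0.7²) ≈ 1.6.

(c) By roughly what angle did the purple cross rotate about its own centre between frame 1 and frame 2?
26° clockwise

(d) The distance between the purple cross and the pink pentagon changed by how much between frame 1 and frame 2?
+0.8

Distance in frame 1: 6.4. Distance in frame 2: 7.2.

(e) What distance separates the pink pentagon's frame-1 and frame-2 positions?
3.1

The pink pentagon moved from (3.3, 3.1) to (1.0, 5.2), a distance of √(2.3² + 2.1²) ≈ 3.1.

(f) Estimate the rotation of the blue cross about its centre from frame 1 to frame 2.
22° clockwise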